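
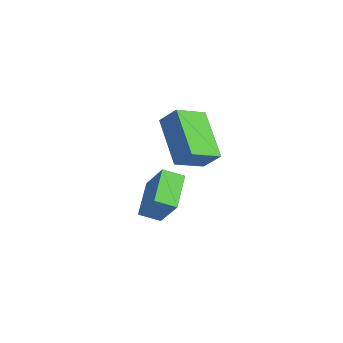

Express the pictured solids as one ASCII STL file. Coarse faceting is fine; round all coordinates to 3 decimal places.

solid 
facet normal -0.713 -0.064 0.698
outer loop
vertex -0.532 1.276 5.075
vertex -0.962 2.332 4.732
vertex -1.079 0.86 4.478
endloop
endfacet
facet normal 0.361 -0.887 0.288
outer loop
vertex 0.362 0.988 3.068
vertex -0.532 1.276 5.075
vertex -1.079 0.86 4.478
endloop
endfacet
facet normal -0.713 -0.064 0.698
outer loop
vertex -1.079 0.86 4.478
vertex -0.962 2.332 4.732
vertex -1.508 1.915 4.136
endloop
endfacet
facet normal -0.601 -0.457 -0.656
outer loop
vertex -1.508 1.915 4.136
vertex 0.362 0.988 3.068
vertex -1.079 0.86 4.478
endloop
endfacet
facet normal 0.601 0.458 0.656
outer loop
vertex -0.532 1.276 5.075
vertex 0.479 2.46 3.322
vertex -0.962 2.332 4.732
endloop
endfacet
facet normal 0.362 -0.886 0.288
outer loop
vertex 0.908 1.405 3.664
vertex -0.532 1.276 5.075
vertex 0.362 0.988 3.068
endloop
endfacet
facet normal 0.601 0.457 0.655
outer loop
vertex 0.908 1.405 3.664
vertex 0.479 2.46 3.322
vertex -0.532 1.276 5.075
endloop
endfacet
facet normal -0.362 0.886 -0.289
outer loop
vertex -0.962 2.332 4.732
vertex 0.479 2.46 3.322
vertex -1.508 1.915 4.136
endloop
endfacet
facet normal -0.601 -0.458 -0.655
outer loop
vertex -0.068 2.044 2.725
vertex 0.362 0.988 3.068
vertex -1.508 1.915 4.136
endloop
endfacet
facet normal -0.361 0.887 -0.287
outer loop
vertex -1.508 1.915 4.136
vertex 0.479 2.46 3.322
vertex -0.068 2.044 2.725
endloop
endfacet
facet normal 0.713 0.064 -0.698
outer loop
vertex -0.068 2.044 2.725
vertex 0.908 1.405 3.664
vertex 0.362 0.988 3.068
endloop
endfacet
facet normal 0.713 0.064 -0.698
outer loop
vertex 0.479 2.46 3.322
vertex 0.908 1.405 3.664
vertex -0.068 2.044 2.725
endloop
endfacet
facet normal -0.677 -0.234 -0.697
outer loop
vertex -2.981 0.873 0.974
vertex -2.895 1.608 0.644
vertex -1.853 0.331 0.06
endloop
endfacet
facet normal -0.106 -0.907 0.407
outer loop
vertex -0.925 0.652 1.016
vertex -2.981 0.873 0.974
vertex -1.853 0.331 0.06
endloop
endfacet
facet normal -0.677 -0.234 -0.697
outer loop
vertex -1.853 0.331 0.06
vertex -2.895 1.608 0.644
vertex -1.767 1.066 -0.27
endloop
endfacet
facet normal 0.728 -0.350 -0.589
outer loop
vertex -1.767 1.066 -0.27
vertex -0.925 0.652 1.016
vertex -1.853 0.331 0.06
endloop
endfacet
facet normal -0.728 0.350 0.589
outer loop
vertex -2.981 0.873 0.974
vertex -1.967 1.929 1.6
vertex -2.895 1.608 0.644
endloop
endfacet
facet normal -0.106 -0.907 0.407
outer loop
vertex -2.053 1.194 1.93
vertex -2.981 0.873 0.974
vertex -0.925 0.652 1.016
endloop
endfacet
facet normal -0.728 0.350 0.589
outer loop
vertex -2.053 1.194 1.93
vertex -1.967 1.929 1.6
vertex -2.981 0.873 0.974
endloop
endfacet
facet normal 0.106 0.907 -0.407
outer loop
vertex -2.895 1.608 0.644
vertex -1.967 1.929 1.6
vertex -1.767 1.066 -0.27
endloop
endfacet
facet normal 0.728 -0.350 -0.589
outer loop
vertex -0.839 1.387 0.686
vertex -0.925 0.652 1.016
vertex -1.767 1.066 -0.27
endloop
endfacet
facet normal 0.106 0.907 -0.407
outer loop
vertex -1.767 1.066 -0.27
vertex -1.967 1.929 1.6
vertex -0.839 1.387 0.686
endloop
endfacet
facet normal 0.677 0.234 0.697
outer loop
vertex -0.839 1.387 0.686
vertex -2.053 1.194 1.93
vertex -0.925 0.652 1.016
endloop
endfacet
facet normal 0.677 0.234 0.697
outer loop
vertex -1.967 1.929 1.6
vertex -2.053 1.194 1.93
vertex -0.839 1.387 0.686
endloop
endfacet

endsolid


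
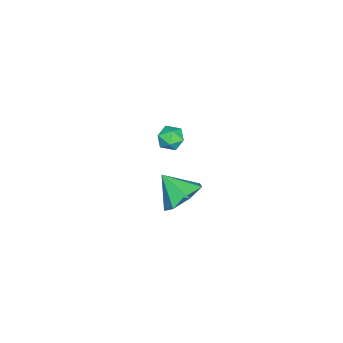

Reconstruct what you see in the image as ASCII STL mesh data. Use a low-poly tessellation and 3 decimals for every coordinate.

solid 
facet normal 0.180 0.724 -0.666
outer loop
vertex 2.951 -1.026 0.168
vertex 2.322 -0.448 0.627
vertex 3.275 -0.545 0.779
endloop
endfacet
facet normal 0.664 -0.717 0.212
outer loop
vertex 2.951 -1.026 0.168
vertex 3.275 -0.545 0.779
vertex 2.078 -1.432 1.533
endloop
endfacet
facet normal 0.180 0.724 -0.666
outer loop
vertex 3.275 -0.545 0.779
vertex 2.322 -0.448 0.627
vertex 2.881 0.009 1.275
endloop
endfacet
facet normal 0.631 -0.218 0.745
outer loop
vertex 3.275 -0.545 0.779
vertex 2.881 0.009 1.275
vertex 2.078 -1.432 1.533
endloop
endfacet
facet normal 0.179 0.724 -0.666
outer loop
vertex 2.881 0.009 1.275
vertex 2.322 -0.448 0.627
vertex 2.066 0.219 1.284
endloop
endfacet
facet normal 0.049 0.149 0.988
outer loop
vertex 2.881 0.009 1.275
vertex 2.066 0.219 1.284
vertex 2.078 -1.432 1.533
endloop
endfacet
facet normal 0.180 0.724 -0.665
outer loop
vertex 2.066 0.219 1.284
vertex 2.322 -0.448 0.627
vertex 1.444 -0.073 0.798
endloop
endfacet
facet normal -0.643 0.110 0.758
outer loop
vertex 2.066 0.219 1.284
vertex 1.444 -0.073 0.798
vertex 2.078 -1.432 1.533
endloop
endfacet
facet normal 0.180 0.724 -0.666
outer loop
vertex 1.444 -0.073 0.798
vertex 2.322 -0.448 0.627
vertex 1.483 -0.647 0.184
endloop
endfacet
facet normal -0.924 -0.307 0.229
outer loop
vertex 1.444 -0.073 0.798
vertex 1.483 -0.647 0.184
vertex 2.078 -1.432 1.533
endloop
endfacet
facet normal 0.180 0.724 -0.666
outer loop
vertex 1.483 -0.647 0.184
vertex 2.322 -0.448 0.627
vertex 2.154 -1.071 -0.096
endloop
endfacet
facet normal -0.582 -0.788 -0.202
outer loop
vertex 1.483 -0.647 0.184
vertex 2.154 -1.071 -0.096
vertex 2.078 -1.432 1.533
endloop
endfacet
facet normal 0.180 0.724 -0.666
outer loop
vertex 2.154 -1.071 -0.096
vertex 2.322 -0.448 0.627
vertex 2.951 -1.026 0.168
endloop
endfacet
facet normal 0.124 -0.970 -0.209
outer loop
vertex 2.154 -1.071 -0.096
vertex 2.951 -1.026 0.168
vertex 2.078 -1.432 1.533
endloop
endfacet
facet normal -0.439 0.070 0.896
outer loop
vertex -3.322 -2.471 -0.753
vertex -3.185 -3.119 -0.635
vertex -2.744 -2.643 -0.456
endloop
endfacet
facet normal -0.154 0.696 0.702
outer loop
vertex -3.322 -2.471 -0.753
vertex -2.744 -2.643 -0.456
vertex -2.749 -2.166 -0.93
endloop
endfacet
facet normal -0.448 0.890 0.082
outer loop
vertex -3.322 -2.471 -0.753
vertex -2.749 -2.166 -0.93
vertex -3.193 -2.346 -1.402
endloop
endfacet
facet normal -0.916 0.387 -0.108
outer loop
vertex -3.322 -2.471 -0.753
vertex -3.193 -2.346 -1.402
vertex -3.463 -2.935 -1.22
endloop
endfacet
facet normal -0.911 -0.121 0.395
outer loop
vertex -3.322 -2.471 -0.753
vertex -3.463 -2.935 -1.22
vertex -3.185 -3.119 -0.635
endloop
endfacet
facet normal 0.543 0.595 0.593
outer loop
vertex -2.749 -2.166 -0.93
vertex -2.744 -2.643 -0.456
vertex -2.257 -2.625 -0.92
endloop
endfacet
facet normal 0.082 -0.416 0.906
outer loop
vertex -2.744 -2.643 -0.456
vertex -3.185 -3.119 -0.635
vertex -2.527 -3.214 -0.738
endloop
endfacet
facet normal -0.680 -0.727 0.095
outer loop
vertex -3.185 -3.119 -0.635
vertex -3.463 -2.935 -1.22
vertex -2.971 -3.394 -1.21
endloop
endfacet
facet normal -0.689 0.093 -0.719
outer loop
vertex -3.463 -2.935 -1.22
vertex -3.193 -2.346 -1.402
vertex -2.976 -2.917 -1.684
endloop
endfacet
facet normal 0.067 0.910 -0.410
outer loop
vertex -3.193 -2.346 -1.402
vertex -2.749 -2.166 -0.93
vertex -2.535 -2.441 -1.505
endloop
endfacet
facet normal 0.916 -0.387 0.108
outer loop
vertex -2.398 -3.089 -1.387
vertex -2.257 -2.625 -0.92
vertex -2.527 -3.214 -0.738
endloop
endfacet
facet normal 0.448 -0.890 -0.082
outer loop
vertex -2.398 -3.089 -1.387
vertex -2.527 -3.214 -0.738
vertex -2.971 -3.394 -1.21
endloop
endfacet
facet normal 0.154 -0.696 -0.702
outer loop
vertex -2.398 -3.089 -1.387
vertex -2.971 -3.394 -1.21
vertex -2.976 -2.917 -1.684
endloop
endfacet
facet normal 0.439 -0.070 -0.896
outer loop
vertex -2.398 -3.089 -1.387
vertex -2.976 -2.917 -1.684
vertex -2.535 -2.441 -1.505
endloop
endfacet
facet normal 0.911 0.121 -0.395
outer loop
vertex -2.398 -3.089 -1.387
vertex -2.535 -2.441 -1.505
vertex -2.257 -2.625 -0.92
endloop
endfacet
facet normal 0.689 -0.093 0.719
outer loop
vertex -2.527 -3.214 -0.738
vertex -2.257 -2.625 -0.92
vertex -2.744 -2.643 -0.456
endloop
endfacet
facet normal -0.067 -0.910 0.410
outer loop
vertex -2.971 -3.394 -1.21
vertex -2.527 -3.214 -0.738
vertex -3.185 -3.119 -0.635
endloop
endfacet
facet normal -0.543 -0.595 -0.593
outer loop
vertex -2.976 -2.917 -1.684
vertex -2.971 -3.394 -1.21
vertex -3.463 -2.935 -1.22
endloop
endfacet
facet normal -0.082 0.416 -0.906
outer loop
vertex -2.535 -2.441 -1.505
vertex -2.976 -2.917 -1.684
vertex -3.193 -2.346 -1.402
endloop
endfacet
facet normal 0.680 0.727 -0.095
outer loop
vertex -2.257 -2.625 -0.92
vertex -2.535 -2.441 -1.505
vertex -2.749 -2.166 -0.93
endloop
endfacet

endsolid


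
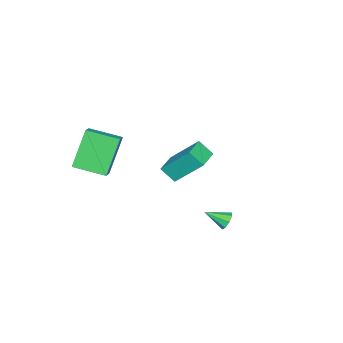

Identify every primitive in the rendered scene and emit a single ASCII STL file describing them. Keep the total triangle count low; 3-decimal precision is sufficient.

solid 
facet normal -0.814 -0.317 -0.486
outer loop
vertex 2.065 -4.402 0.502
vertex 1.642 -2.801 0.168
vertex 3.217 -4.488 -1.371
endloop
endfacet
facet normal 0.251 -0.947 0.198
outer loop
vertex 3.958 -4.199 -0.928
vertex 2.065 -4.402 0.502
vertex 3.217 -4.488 -1.371
endloop
endfacet
facet normal -0.814 -0.316 -0.487
outer loop
vertex 3.217 -4.488 -1.371
vertex 1.642 -2.801 0.168
vertex 2.794 -2.886 -1.704
endloop
endfacet
facet normal 0.524 -0.039 -0.851
outer loop
vertex 2.794 -2.886 -1.704
vertex 3.958 -4.199 -0.928
vertex 3.217 -4.488 -1.371
endloop
endfacet
facet normal -0.524 0.039 0.851
outer loop
vertex 2.065 -4.402 0.502
vertex 2.383 -2.512 0.611
vertex 1.642 -2.801 0.168
endloop
endfacet
facet normal 0.251 -0.948 0.197
outer loop
vertex 2.806 -4.114 0.944
vertex 2.065 -4.402 0.502
vertex 3.958 -4.199 -0.928
endloop
endfacet
facet normal -0.523 0.039 0.851
outer loop
vertex 2.806 -4.114 0.944
vertex 2.383 -2.512 0.611
vertex 2.065 -4.402 0.502
endloop
endfacet
facet normal -0.251 0.947 -0.198
outer loop
vertex 1.642 -2.801 0.168
vertex 2.383 -2.512 0.611
vertex 2.794 -2.886 -1.704
endloop
endfacet
facet normal 0.523 -0.039 -0.851
outer loop
vertex 3.535 -2.598 -1.262
vertex 3.958 -4.199 -0.928
vertex 2.794 -2.886 -1.704
endloop
endfacet
facet normal -0.250 0.948 -0.198
outer loop
vertex 2.794 -2.886 -1.704
vertex 2.383 -2.512 0.611
vertex 3.535 -2.598 -1.262
endloop
endfacet
facet normal 0.814 0.317 0.487
outer loop
vertex 3.535 -2.598 -1.262
vertex 2.806 -4.114 0.944
vertex 3.958 -4.199 -0.928
endloop
endfacet
facet normal 0.814 0.316 0.486
outer loop
vertex 2.383 -2.512 0.611
vertex 2.806 -4.114 0.944
vertex 3.535 -2.598 -1.262
endloop
endfacet
facet normal -0.991 -0.123 -0.051
outer loop
vertex -2.705 -1.071 -2.319
vertex -2.764 -0.308 -3.023
vertex -2.444 -2.515 -3.904
endloop
endfacet
facet normal 0.057 -0.733 0.677
outer loop
vertex -1.136 -2.352 -3.837
vertex -2.705 -1.071 -2.319
vertex -2.444 -2.515 -3.904
endloop
endfacet
facet normal -0.991 -0.123 -0.051
outer loop
vertex -2.444 -2.515 -3.904
vertex -2.764 -0.308 -3.023
vertex -2.503 -1.752 -4.609
endloop
endfacet
facet normal 0.121 -0.669 -0.734
outer loop
vertex -2.503 -1.752 -4.609
vertex -1.136 -2.352 -3.837
vertex -2.444 -2.515 -3.904
endloop
endfacet
facet normal -0.121 0.668 0.734
outer loop
vertex -2.705 -1.071 -2.319
vertex -1.456 -0.145 -2.956
vertex -2.764 -0.308 -3.023
endloop
endfacet
facet normal 0.056 -0.734 0.677
outer loop
vertex -1.397 -0.908 -2.251
vertex -2.705 -1.071 -2.319
vertex -1.136 -2.352 -3.837
endloop
endfacet
facet normal -0.121 0.669 0.734
outer loop
vertex -1.397 -0.908 -2.251
vertex -1.456 -0.145 -2.956
vertex -2.705 -1.071 -2.319
endloop
endfacet
facet normal -0.057 0.734 -0.677
outer loop
vertex -2.764 -0.308 -3.023
vertex -1.456 -0.145 -2.956
vertex -2.503 -1.752 -4.609
endloop
endfacet
facet normal 0.121 -0.668 -0.734
outer loop
vertex -1.195 -1.589 -4.541
vertex -1.136 -2.352 -3.837
vertex -2.503 -1.752 -4.609
endloop
endfacet
facet normal -0.056 0.733 -0.677
outer loop
vertex -2.503 -1.752 -4.609
vertex -1.456 -0.145 -2.956
vertex -1.195 -1.589 -4.541
endloop
endfacet
facet normal 0.991 0.123 0.051
outer loop
vertex -1.195 -1.589 -4.541
vertex -1.397 -0.908 -2.251
vertex -1.136 -2.352 -3.837
endloop
endfacet
facet normal 0.991 0.123 0.051
outer loop
vertex -1.456 -0.145 -2.956
vertex -1.397 -0.908 -2.251
vertex -1.195 -1.589 -4.541
endloop
endfacet
facet normal -0.340 0.824 -0.454
outer loop
vertex 2.749 3.445 -2.777
vertex 2.421 3.162 -3.045
vertex 2.405 3.403 -2.596
endloop
endfacet
facet normal 0.435 0.208 0.876
outer loop
vertex 2.749 3.445 -2.777
vertex 2.405 3.403 -2.596
vertex 2.819 2.198 -2.515
endloop
endfacet
facet normal -0.341 0.823 -0.454
outer loop
vertex 2.405 3.403 -2.596
vertex 2.421 3.162 -3.045
vertex 2.071 3.219 -2.679
endloop
endfacet
facet normal -0.233 -0.015 0.972
outer loop
vertex 2.405 3.403 -2.596
vertex 2.071 3.219 -2.679
vertex 2.819 2.198 -2.515
endloop
endfacet
facet normal -0.340 0.824 -0.453
outer loop
vertex 2.071 3.219 -2.679
vertex 2.421 3.162 -3.045
vertex 1.941 3.002 -2.976
endloop
endfacet
facet normal -0.688 -0.408 0.600
outer loop
vertex 2.071 3.219 -2.679
vertex 1.941 3.002 -2.976
vertex 2.819 2.198 -2.515
endloop
endfacet
facet normal -0.340 0.823 -0.455
outer loop
vertex 1.941 3.002 -2.976
vertex 2.421 3.162 -3.045
vertex 2.093 2.878 -3.314
endloop
endfacet
facet normal -0.667 -0.744 -0.027
outer loop
vertex 1.941 3.002 -2.976
vertex 2.093 2.878 -3.314
vertex 2.819 2.198 -2.515
endloop
endfacet
facet normal -0.340 0.823 -0.454
outer loop
vertex 2.093 2.878 -3.314
vertex 2.421 3.162 -3.045
vertex 2.436 2.92 -3.495
endloop
endfacet
facet normal -0.182 -0.824 -0.536
outer loop
vertex 2.093 2.878 -3.314
vertex 2.436 2.92 -3.495
vertex 2.819 2.198 -2.515
endloop
endfacet
facet normal -0.341 0.823 -0.454
outer loop
vertex 2.436 2.92 -3.495
vertex 2.421 3.162 -3.045
vertex 2.77 3.104 -3.412
endloop
endfacet
facet normal 0.488 -0.601 -0.633
outer loop
vertex 2.436 2.92 -3.495
vertex 2.77 3.104 -3.412
vertex 2.819 2.198 -2.515
endloop
endfacet
facet normal -0.341 0.823 -0.455
outer loop
vertex 2.77 3.104 -3.412
vertex 2.421 3.162 -3.045
vertex 2.9 3.322 -3.115
endloop
endfacet
facet normal 0.943 -0.207 -0.261
outer loop
vertex 2.77 3.104 -3.412
vertex 2.9 3.322 -3.115
vertex 2.819 2.198 -2.515
endloop
endfacet
facet normal -0.341 0.824 -0.452
outer loop
vertex 2.9 3.322 -3.115
vertex 2.421 3.162 -3.045
vertex 2.749 3.445 -2.777
endloop
endfacet
facet normal 0.922 0.128 0.365
outer loop
vertex 2.9 3.322 -3.115
vertex 2.749 3.445 -2.777
vertex 2.819 2.198 -2.515
endloop
endfacet

endsolid


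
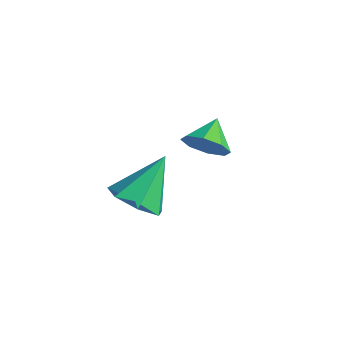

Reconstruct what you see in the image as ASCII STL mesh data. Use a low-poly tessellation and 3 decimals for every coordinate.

solid 
facet normal 0.380 -0.812 -0.444
outer loop
vertex 1.561 0.075 1.848
vertex 0.962 0.03 1.417
vertex 1.62 0.366 1.366
endloop
endfacet
facet normal 0.547 0.685 0.481
outer loop
vertex 1.561 0.075 1.848
vertex 1.62 0.366 1.366
vertex 0.578 0.85 1.863
endloop
endfacet
facet normal 0.381 -0.812 -0.442
outer loop
vertex 1.62 0.366 1.366
vertex 0.962 0.03 1.417
vertex 1.293 0.459 0.913
endloop
endfacet
facet normal 0.384 0.919 -0.089
outer loop
vertex 1.62 0.366 1.366
vertex 1.293 0.459 0.913
vertex 0.578 0.85 1.863
endloop
endfacet
facet normal 0.380 -0.812 -0.442
outer loop
vertex 1.293 0.459 0.913
vertex 0.962 0.03 1.417
vertex 0.772 0.301 0.755
endloop
endfacet
facet normal -0.128 0.880 -0.458
outer loop
vertex 1.293 0.459 0.913
vertex 0.772 0.301 0.755
vertex 0.578 0.85 1.863
endloop
endfacet
facet normal 0.381 -0.812 -0.442
outer loop
vertex 0.772 0.301 0.755
vertex 0.962 0.03 1.417
vertex 0.363 -0.016 0.985
endloop
endfacet
facet normal -0.692 0.592 -0.414
outer loop
vertex 0.772 0.301 0.755
vertex 0.363 -0.016 0.985
vertex 0.578 0.85 1.863
endloop
endfacet
facet normal 0.381 -0.812 -0.442
outer loop
vertex 0.363 -0.016 0.985
vertex 0.962 0.03 1.417
vertex 0.305 -0.306 1.468
endloop
endfacet
facet normal -0.974 0.224 0.018
outer loop
vertex 0.363 -0.016 0.985
vertex 0.305 -0.306 1.468
vertex 0.578 0.85 1.863
endloop
endfacet
facet normal 0.381 -0.812 -0.442
outer loop
vertex 0.305 -0.306 1.468
vertex 0.962 0.03 1.417
vertex 0.632 -0.399 1.921
endloop
endfacet
facet normal -0.812 -0.008 0.584
outer loop
vertex 0.305 -0.306 1.468
vertex 0.632 -0.399 1.921
vertex 0.578 0.85 1.863
endloop
endfacet
facet normal 0.380 -0.812 -0.442
outer loop
vertex 0.632 -0.399 1.921
vertex 0.962 0.03 1.417
vertex 1.152 -0.241 2.078
endloop
endfacet
facet normal -0.298 0.031 0.954
outer loop
vertex 0.632 -0.399 1.921
vertex 1.152 -0.241 2.078
vertex 0.578 0.85 1.863
endloop
endfacet
facet normal 0.379 -0.813 -0.442
outer loop
vertex 1.152 -0.241 2.078
vertex 0.962 0.03 1.417
vertex 1.561 0.075 1.848
endloop
endfacet
facet normal 0.265 0.319 0.910
outer loop
vertex 1.152 -0.241 2.078
vertex 1.561 0.075 1.848
vertex 0.578 0.85 1.863
endloop
endfacet
facet normal 0.015 -0.677 -0.736
outer loop
vertex 1.948 -2.525 0.952
vertex 1.493 -3.058 1.433
vertex 1.215 -2.47 0.886
endloop
endfacet
facet normal 0.098 0.949 -0.299
outer loop
vertex 1.948 -2.525 0.952
vertex 1.215 -2.47 0.886
vertex 1.467 -1.942 2.647
endloop
endfacet
facet normal 0.016 -0.677 -0.736
outer loop
vertex 1.215 -2.47 0.886
vertex 1.493 -3.058 1.433
vertex 0.692 -2.857 1.231
endloop
endfacet
facet normal -0.645 0.753 -0.133
outer loop
vertex 1.215 -2.47 0.886
vertex 0.692 -2.857 1.231
vertex 1.467 -1.942 2.647
endloop
endfacet
facet normal 0.016 -0.677 -0.736
outer loop
vertex 0.692 -2.857 1.231
vertex 1.493 -3.058 1.433
vertex 0.771 -3.396 1.729
endloop
endfacet
facet normal -0.908 0.204 0.365
outer loop
vertex 0.692 -2.857 1.231
vertex 0.771 -3.396 1.729
vertex 1.467 -1.942 2.647
endloop
endfacet
facet normal 0.015 -0.676 -0.737
outer loop
vertex 0.771 -3.396 1.729
vertex 1.493 -3.058 1.433
vertex 1.394 -3.681 2.003
endloop
endfacet
facet normal -0.492 -0.284 0.823
outer loop
vertex 0.771 -3.396 1.729
vertex 1.394 -3.681 2.003
vertex 1.467 -1.942 2.647
endloop
endfacet
facet normal 0.016 -0.676 -0.736
outer loop
vertex 1.394 -3.681 2.003
vertex 1.493 -3.058 1.433
vertex 2.091 -3.496 1.848
endloop
endfacet
facet normal 0.290 -0.343 0.894
outer loop
vertex 1.394 -3.681 2.003
vertex 2.091 -3.496 1.848
vertex 1.467 -1.942 2.647
endloop
endfacet
facet normal 0.015 -0.677 -0.736
outer loop
vertex 2.091 -3.496 1.848
vertex 1.493 -3.058 1.433
vertex 2.338 -2.982 1.38
endloop
endfacet
facet normal 0.848 0.071 0.525
outer loop
vertex 2.091 -3.496 1.848
vertex 2.338 -2.982 1.38
vertex 1.467 -1.942 2.647
endloop
endfacet
facet normal 0.015 -0.677 -0.736
outer loop
vertex 2.338 -2.982 1.38
vertex 1.493 -3.058 1.433
vertex 1.948 -2.525 0.952
endloop
endfacet
facet normal 0.763 0.646 -0.006
outer loop
vertex 2.338 -2.982 1.38
vertex 1.948 -2.525 0.952
vertex 1.467 -1.942 2.647
endloop
endfacet

endsolid


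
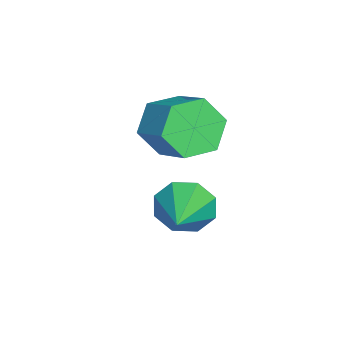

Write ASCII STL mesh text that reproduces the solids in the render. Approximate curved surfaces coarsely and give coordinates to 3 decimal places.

solid 
facet normal -0.944 -0.013 -0.330
outer loop
vertex -1.105 0.314 0.469
vertex -1.357 -0.052 1.205
vertex -1.271 0.757 0.926
endloop
endfacet
facet normal 0.587 0.677 -0.444
outer loop
vertex -1.105 0.314 0.469
vertex -1.271 0.757 0.926
vertex 0.277 -0.028 1.775
endloop
endfacet
facet normal -0.944 -0.013 -0.329
outer loop
vertex -1.271 0.757 0.926
vertex -1.357 -0.052 1.205
vertex -1.487 0.727 1.547
endloop
endfacet
facet normal 0.369 0.913 0.172
outer loop
vertex -1.271 0.757 0.926
vertex -1.487 0.727 1.547
vertex 0.277 -0.028 1.775
endloop
endfacet
facet normal -0.944 -0.013 -0.329
outer loop
vertex -1.487 0.727 1.547
vertex -1.357 -0.052 1.205
vertex -1.627 0.24 1.968
endloop
endfacet
facet normal 0.165 0.617 0.769
outer loop
vertex -1.487 0.727 1.547
vertex -1.627 0.24 1.968
vertex 0.277 -0.028 1.775
endloop
endfacet
facet normal -0.944 -0.014 -0.329
outer loop
vertex -1.627 0.24 1.968
vertex -1.357 -0.052 1.205
vertex -1.608 -0.417 1.942
endloop
endfacet
facet normal 0.096 -0.037 0.995
outer loop
vertex -1.627 0.24 1.968
vertex -1.608 -0.417 1.942
vertex 0.277 -0.028 1.775
endloop
endfacet
facet normal -0.944 -0.015 -0.329
outer loop
vertex -1.608 -0.417 1.942
vertex -1.357 -0.052 1.205
vertex -1.442 -0.861 1.485
endloop
endfacet
facet normal 0.201 -0.665 0.719
outer loop
vertex -1.608 -0.417 1.942
vertex -1.442 -0.861 1.485
vertex 0.277 -0.028 1.775
endloop
endfacet
facet normal -0.945 -0.014 -0.328
outer loop
vertex -1.442 -0.861 1.485
vertex -1.357 -0.052 1.205
vertex -1.227 -0.83 0.864
endloop
endfacet
facet normal 0.420 -0.902 0.100
outer loop
vertex -1.442 -0.861 1.485
vertex -1.227 -0.83 0.864
vertex 0.277 -0.028 1.775
endloop
endfacet
facet normal -0.944 -0.013 -0.329
outer loop
vertex -1.227 -0.83 0.864
vertex -1.357 -0.052 1.205
vertex -1.087 -0.344 0.443
endloop
endfacet
facet normal 0.623 -0.607 -0.494
outer loop
vertex -1.227 -0.83 0.864
vertex -1.087 -0.344 0.443
vertex 0.277 -0.028 1.775
endloop
endfacet
facet normal -0.944 -0.013 -0.330
outer loop
vertex -1.087 -0.344 0.443
vertex -1.357 -0.052 1.205
vertex -1.105 0.314 0.469
endloop
endfacet
facet normal 0.692 0.047 -0.720
outer loop
vertex -1.087 -0.344 0.443
vertex -1.105 0.314 0.469
vertex 0.277 -0.028 1.775
endloop
endfacet
facet normal -0.688 -0.572 -0.446
outer loop
vertex -2.77 -0.915 2.137
vertex -3.392 -0.742 2.875
vertex -3.379 -0.149 2.095
endloop
endfacet
facet normal 0.373 0.248 -0.894
outer loop
vertex -2.77 -0.915 2.137
vertex -3.379 -0.149 2.095
vertex -1.827 -0.132 2.748
endloop
endfacet
facet normal 0.374 0.246 -0.894
outer loop
vertex -1.827 -0.132 2.748
vertex -3.379 -0.149 2.095
vertex -2.436 0.635 2.705
endloop
endfacet
facet normal 0.689 0.572 0.445
outer loop
vertex -1.827 -0.132 2.748
vertex -2.436 0.635 2.705
vertex -2.448 0.042 3.485
endloop
endfacet
facet normal -0.689 -0.572 -0.446
outer loop
vertex -3.379 -0.149 2.095
vertex -3.392 -0.742 2.875
vertex -4.001 0.025 2.832
endloop
endfacet
facet normal -0.351 0.800 -0.486
outer loop
vertex -3.379 -0.149 2.095
vertex -4.001 0.025 2.832
vertex -2.436 0.635 2.705
endloop
endfacet
facet normal -0.352 0.801 -0.484
outer loop
vertex -2.436 0.635 2.705
vertex -4.001 0.025 2.832
vertex -3.058 0.808 3.443
endloop
endfacet
facet normal 0.688 0.572 0.446
outer loop
vertex -2.436 0.635 2.705
vertex -3.058 0.808 3.443
vertex -2.448 0.042 3.485
endloop
endfacet
facet normal -0.689 -0.572 -0.445
outer loop
vertex -4.001 0.025 2.832
vertex -3.392 -0.742 2.875
vertex -4.013 -0.568 3.612
endloop
endfacet
facet normal -0.725 0.554 0.410
outer loop
vertex -4.001 0.025 2.832
vertex -4.013 -0.568 3.612
vertex -3.058 0.808 3.443
endloop
endfacet
facet normal -0.725 0.554 0.410
outer loop
vertex -3.058 0.808 3.443
vertex -4.013 -0.568 3.612
vertex -3.07 0.215 4.223
endloop
endfacet
facet normal 0.688 0.572 0.446
outer loop
vertex -3.058 0.808 3.443
vertex -3.07 0.215 4.223
vertex -2.448 0.042 3.485
endloop
endfacet
facet normal -0.689 -0.572 -0.445
outer loop
vertex -4.013 -0.568 3.612
vertex -3.392 -0.742 2.875
vertex -3.404 -1.335 3.655
endloop
endfacet
facet normal -0.374 -0.247 0.894
outer loop
vertex -4.013 -0.568 3.612
vertex -3.404 -1.335 3.655
vertex -3.07 0.215 4.223
endloop
endfacet
facet normal -0.373 -0.247 0.894
outer loop
vertex -3.07 0.215 4.223
vertex -3.404 -1.335 3.655
vertex -2.461 -0.551 4.265
endloop
endfacet
facet normal 0.688 0.572 0.446
outer loop
vertex -3.07 0.215 4.223
vertex -2.461 -0.551 4.265
vertex -2.448 0.042 3.485
endloop
endfacet
facet normal -0.688 -0.572 -0.446
outer loop
vertex -3.404 -1.335 3.655
vertex -3.392 -0.742 2.875
vertex -2.782 -1.508 2.917
endloop
endfacet
facet normal 0.352 -0.801 0.485
outer loop
vertex -3.404 -1.335 3.655
vertex -2.782 -1.508 2.917
vertex -2.461 -0.551 4.265
endloop
endfacet
facet normal 0.351 -0.801 0.485
outer loop
vertex -2.461 -0.551 4.265
vertex -2.782 -1.508 2.917
vertex -1.839 -0.725 3.528
endloop
endfacet
facet normal 0.689 0.572 0.446
outer loop
vertex -2.461 -0.551 4.265
vertex -1.839 -0.725 3.528
vertex -2.448 0.042 3.485
endloop
endfacet
facet normal -0.688 -0.572 -0.446
outer loop
vertex -2.782 -1.508 2.917
vertex -3.392 -0.742 2.875
vertex -2.77 -0.915 2.137
endloop
endfacet
facet normal 0.725 -0.554 -0.410
outer loop
vertex -2.782 -1.508 2.917
vertex -2.77 -0.915 2.137
vertex -1.839 -0.725 3.528
endloop
endfacet
facet normal 0.725 -0.554 -0.410
outer loop
vertex -1.839 -0.725 3.528
vertex -2.77 -0.915 2.137
vertex -1.827 -0.132 2.748
endloop
endfacet
facet normal 0.689 0.572 0.445
outer loop
vertex -1.839 -0.725 3.528
vertex -1.827 -0.132 2.748
vertex -2.448 0.042 3.485
endloop
endfacet

endsolid


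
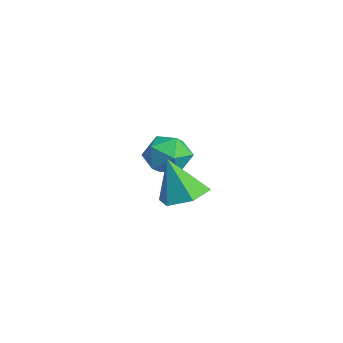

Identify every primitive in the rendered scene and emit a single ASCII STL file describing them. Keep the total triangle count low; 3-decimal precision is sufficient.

solid 
facet normal -0.424 0.374 0.825
outer loop
vertex -2.853 3.515 0.428
vertex -3.064 2.472 0.793
vertex -2.095 2.977 1.062
endloop
endfacet
facet normal 0.087 0.809 0.582
outer loop
vertex -2.853 3.515 0.428
vertex -2.095 2.977 1.062
vertex -1.759 3.58 0.174
endloop
endfacet
facet normal -0.079 0.993 -0.087
outer loop
vertex -2.853 3.515 0.428
vertex -1.759 3.58 0.174
vertex -2.52 3.448 -0.645
endloop
endfacet
facet normal -0.694 0.673 -0.257
outer loop
vertex -2.853 3.515 0.428
vertex -2.52 3.448 -0.645
vertex -3.326 2.763 -0.262
endloop
endfacet
facet normal -0.907 0.290 0.305
outer loop
vertex -2.853 3.515 0.428
vertex -3.326 2.763 -0.262
vertex -3.064 2.472 0.793
endloop
endfacet
facet normal 0.699 0.441 0.564
outer loop
vertex -1.759 3.58 0.174
vertex -2.095 2.977 1.062
vertex -1.294 2.577 0.382
endloop
endfacet
facet normal -0.129 -0.261 0.957
outer loop
vertex -2.095 2.977 1.062
vertex -3.064 2.472 0.793
vertex -2.1 1.892 0.765
endloop
endfacet
facet normal -0.910 -0.398 0.116
outer loop
vertex -3.064 2.472 0.793
vertex -3.326 2.763 -0.262
vertex -2.861 1.76 -0.054
endloop
endfacet
facet normal -0.565 0.220 -0.795
outer loop
vertex -3.326 2.763 -0.262
vertex -2.52 3.448 -0.645
vertex -2.525 2.363 -0.942
endloop
endfacet
facet normal 0.430 0.739 -0.518
outer loop
vertex -2.52 3.448 -0.645
vertex -1.759 3.58 0.174
vertex -1.556 2.868 -0.673
endloop
endfacet
facet normal 0.694 -0.673 0.257
outer loop
vertex -1.767 1.825 -0.308
vertex -1.294 2.577 0.382
vertex -2.1 1.892 0.765
endloop
endfacet
facet normal 0.079 -0.993 0.087
outer loop
vertex -1.767 1.825 -0.308
vertex -2.1 1.892 0.765
vertex -2.861 1.76 -0.054
endloop
endfacet
facet normal -0.087 -0.809 -0.582
outer loop
vertex -1.767 1.825 -0.308
vertex -2.861 1.76 -0.054
vertex -2.525 2.363 -0.942
endloop
endfacet
facet normal 0.424 -0.374 -0.825
outer loop
vertex -1.767 1.825 -0.308
vertex -2.525 2.363 -0.942
vertex -1.556 2.868 -0.673
endloop
endfacet
facet normal 0.907 -0.290 -0.305
outer loop
vertex -1.767 1.825 -0.308
vertex -1.556 2.868 -0.673
vertex -1.294 2.577 0.382
endloop
endfacet
facet normal 0.565 -0.220 0.795
outer loop
vertex -2.1 1.892 0.765
vertex -1.294 2.577 0.382
vertex -2.095 2.977 1.062
endloop
endfacet
facet normal -0.430 -0.739 0.518
outer loop
vertex -2.861 1.76 -0.054
vertex -2.1 1.892 0.765
vertex -3.064 2.472 0.793
endloop
endfacet
facet normal -0.699 -0.441 -0.564
outer loop
vertex -2.525 2.363 -0.942
vertex -2.861 1.76 -0.054
vertex -3.326 2.763 -0.262
endloop
endfacet
facet normal 0.129 0.261 -0.957
outer loop
vertex -1.556 2.868 -0.673
vertex -2.525 2.363 -0.942
vertex -2.52 3.448 -0.645
endloop
endfacet
facet normal 0.910 0.398 -0.116
outer loop
vertex -1.294 2.577 0.382
vertex -1.556 2.868 -0.673
vertex -1.759 3.58 0.174
endloop
endfacet
facet normal 0.227 0.284 -0.932
outer loop
vertex 3.163 1.708 0.515
vertex 2.131 1.767 0.282
vertex 2.637 2.616 0.664
endloop
endfacet
facet normal 0.662 0.268 0.700
outer loop
vertex 3.163 1.708 0.515
vertex 2.637 2.616 0.664
vertex 1.689 1.213 2.098
endloop
endfacet
facet normal 0.227 0.284 -0.932
outer loop
vertex 2.637 2.616 0.664
vertex 2.131 1.767 0.282
vertex 1.605 2.675 0.43
endloop
endfacet
facet normal -0.107 0.745 0.658
outer loop
vertex 2.637 2.616 0.664
vertex 1.605 2.675 0.43
vertex 1.689 1.213 2.098
endloop
endfacet
facet normal 0.227 0.284 -0.932
outer loop
vertex 1.605 2.675 0.43
vertex 2.131 1.767 0.282
vertex 1.099 1.826 0.048
endloop
endfacet
facet normal -0.865 0.355 0.355
outer loop
vertex 1.605 2.675 0.43
vertex 1.099 1.826 0.048
vertex 1.689 1.213 2.098
endloop
endfacet
facet normal 0.227 0.284 -0.932
outer loop
vertex 1.099 1.826 0.048
vertex 2.131 1.767 0.282
vertex 1.625 0.918 -0.1
endloop
endfacet
facet normal -0.855 -0.510 0.093
outer loop
vertex 1.099 1.826 0.048
vertex 1.625 0.918 -0.1
vertex 1.689 1.213 2.098
endloop
endfacet
facet normal 0.227 0.284 -0.932
outer loop
vertex 1.625 0.918 -0.1
vertex 2.131 1.767 0.282
vertex 2.657 0.859 0.133
endloop
endfacet
facet normal -0.087 -0.987 0.135
outer loop
vertex 1.625 0.918 -0.1
vertex 2.657 0.859 0.133
vertex 1.689 1.213 2.098
endloop
endfacet
facet normal 0.227 0.284 -0.932
outer loop
vertex 2.657 0.859 0.133
vertex 2.131 1.767 0.282
vertex 3.163 1.708 0.515
endloop
endfacet
facet normal 0.671 -0.597 0.438
outer loop
vertex 2.657 0.859 0.133
vertex 3.163 1.708 0.515
vertex 1.689 1.213 2.098
endloop
endfacet

endsolid


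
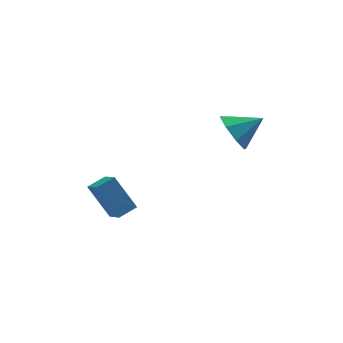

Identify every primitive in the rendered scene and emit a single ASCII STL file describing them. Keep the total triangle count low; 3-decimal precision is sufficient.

solid 
facet normal -0.895 -0.341 -0.288
outer loop
vertex -3.351 -0.847 -3.009
vertex -3.532 0.104 -3.572
vertex -2.589 -1.585 -4.5
endloop
endfacet
facet normal 0.161 -0.849 0.503
outer loop
vertex -1.748 -1.264 -4.228
vertex -3.351 -0.847 -3.009
vertex -2.589 -1.585 -4.5
endloop
endfacet
facet normal -0.895 -0.341 -0.288
outer loop
vertex -2.589 -1.585 -4.5
vertex -3.532 0.104 -3.572
vertex -2.77 -0.634 -5.063
endloop
endfacet
facet normal 0.417 -0.403 -0.815
outer loop
vertex -2.77 -0.634 -5.063
vertex -1.748 -1.264 -4.228
vertex -2.589 -1.585 -4.5
endloop
endfacet
facet normal -0.417 0.403 0.815
outer loop
vertex -3.351 -0.847 -3.009
vertex -2.691 0.425 -3.3
vertex -3.532 0.104 -3.572
endloop
endfacet
facet normal 0.161 -0.849 0.503
outer loop
vertex -2.51 -0.526 -2.737
vertex -3.351 -0.847 -3.009
vertex -1.748 -1.264 -4.228
endloop
endfacet
facet normal -0.417 0.403 0.815
outer loop
vertex -2.51 -0.526 -2.737
vertex -2.691 0.425 -3.3
vertex -3.351 -0.847 -3.009
endloop
endfacet
facet normal -0.161 0.849 -0.503
outer loop
vertex -3.532 0.104 -3.572
vertex -2.691 0.425 -3.3
vertex -2.77 -0.634 -5.063
endloop
endfacet
facet normal 0.417 -0.403 -0.815
outer loop
vertex -1.929 -0.313 -4.791
vertex -1.748 -1.264 -4.228
vertex -2.77 -0.634 -5.063
endloop
endfacet
facet normal -0.161 0.849 -0.503
outer loop
vertex -2.77 -0.634 -5.063
vertex -2.691 0.425 -3.3
vertex -1.929 -0.313 -4.791
endloop
endfacet
facet normal 0.895 0.341 0.288
outer loop
vertex -1.929 -0.313 -4.791
vertex -2.51 -0.526 -2.737
vertex -1.748 -1.264 -4.228
endloop
endfacet
facet normal 0.895 0.341 0.288
outer loop
vertex -2.691 0.425 -3.3
vertex -2.51 -0.526 -2.737
vertex -1.929 -0.313 -4.791
endloop
endfacet
facet normal -0.862 0.069 -0.503
outer loop
vertex 2.607 -2.262 -0.723
vertex 2.119 -2.011 0.148
vertex 2.596 -1.484 -0.597
endloop
endfacet
facet normal 0.898 0.083 -0.432
outer loop
vertex 2.607 -2.262 -0.723
vertex 2.596 -1.484 -0.597
vertex 3.361 -2.109 0.872
endloop
endfacet
facet normal -0.861 0.068 -0.503
outer loop
vertex 2.596 -1.484 -0.597
vertex 2.119 -2.011 0.148
vertex 2.305 -1.014 -0.035
endloop
endfacet
facet normal 0.765 0.630 -0.131
outer loop
vertex 2.596 -1.484 -0.597
vertex 2.305 -1.014 -0.035
vertex 3.361 -2.109 0.872
endloop
endfacet
facet normal -0.862 0.069 -0.502
outer loop
vertex 2.305 -1.014 -0.035
vertex 2.119 -2.011 0.148
vertex 1.906 -1.129 0.635
endloop
endfacet
facet normal 0.463 0.786 0.410
outer loop
vertex 2.305 -1.014 -0.035
vertex 1.906 -1.129 0.635
vertex 3.361 -2.109 0.872
endloop
endfacet
facet normal -0.862 0.069 -0.502
outer loop
vertex 1.906 -1.129 0.635
vertex 2.119 -2.011 0.148
vertex 1.631 -1.76 1.02
endloop
endfacet
facet normal 0.167 0.459 0.872
outer loop
vertex 1.906 -1.129 0.635
vertex 1.631 -1.76 1.02
vertex 3.361 -2.109 0.872
endloop
endfacet
facet normal -0.862 0.068 -0.502
outer loop
vertex 1.631 -1.76 1.02
vertex 2.119 -2.011 0.148
vertex 1.643 -2.538 0.894
endloop
endfacet
facet normal 0.052 -0.159 0.986
outer loop
vertex 1.631 -1.76 1.02
vertex 1.643 -2.538 0.894
vertex 3.361 -2.109 0.872
endloop
endfacet
facet normal -0.862 0.068 -0.502
outer loop
vertex 1.643 -2.538 0.894
vertex 2.119 -2.011 0.148
vertex 1.934 -3.007 0.331
endloop
endfacet
facet normal 0.185 -0.706 0.684
outer loop
vertex 1.643 -2.538 0.894
vertex 1.934 -3.007 0.331
vertex 3.361 -2.109 0.872
endloop
endfacet
facet normal -0.862 0.068 -0.502
outer loop
vertex 1.934 -3.007 0.331
vertex 2.119 -2.011 0.148
vertex 2.333 -2.893 -0.339
endloop
endfacet
facet normal 0.487 -0.861 0.144
outer loop
vertex 1.934 -3.007 0.331
vertex 2.333 -2.893 -0.339
vertex 3.361 -2.109 0.872
endloop
endfacet
facet normal -0.862 0.068 -0.503
outer loop
vertex 2.333 -2.893 -0.339
vertex 2.119 -2.011 0.148
vertex 2.607 -2.262 -0.723
endloop
endfacet
facet normal 0.783 -0.534 -0.319
outer loop
vertex 2.333 -2.893 -0.339
vertex 2.607 -2.262 -0.723
vertex 3.361 -2.109 0.872
endloop
endfacet

endsolid


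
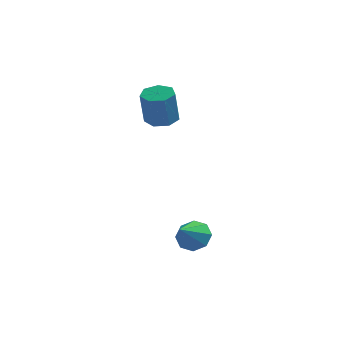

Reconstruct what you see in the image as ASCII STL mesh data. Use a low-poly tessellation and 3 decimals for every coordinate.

solid 
facet normal 0.174 0.779 -0.603
outer loop
vertex 3.318 -0.913 -0.958
vertex 2.58 -0.889 -1.14
vertex 3.012 -0.569 -0.602
endloop
endfacet
facet normal 0.665 -0.162 0.729
outer loop
vertex 3.318 -0.913 -0.958
vertex 3.012 -0.569 -0.602
vertex 2.34 -1.971 -0.3
endloop
endfacet
facet normal 0.175 0.778 -0.603
outer loop
vertex 3.012 -0.569 -0.602
vertex 2.58 -0.889 -1.14
vertex 2.454 -0.412 -0.561
endloop
endfacet
facet normal 0.116 0.156 0.981
outer loop
vertex 3.012 -0.569 -0.602
vertex 2.454 -0.412 -0.561
vertex 2.34 -1.971 -0.3
endloop
endfacet
facet normal 0.173 0.778 -0.603
outer loop
vertex 2.454 -0.412 -0.561
vertex 2.58 -0.889 -1.14
vertex 1.969 -0.535 -0.859
endloop
endfacet
facet normal -0.547 0.177 0.818
outer loop
vertex 2.454 -0.412 -0.561
vertex 1.969 -0.535 -0.859
vertex 2.34 -1.971 -0.3
endloop
endfacet
facet normal 0.173 0.778 -0.604
outer loop
vertex 1.969 -0.535 -0.859
vertex 2.58 -0.889 -1.14
vertex 1.843 -0.866 -1.321
endloop
endfacet
facet normal -0.936 -0.111 0.335
outer loop
vertex 1.969 -0.535 -0.859
vertex 1.843 -0.866 -1.321
vertex 2.34 -1.971 -0.3
endloop
endfacet
facet normal 0.173 0.778 -0.604
outer loop
vertex 1.843 -0.866 -1.321
vertex 2.58 -0.889 -1.14
vertex 2.149 -1.21 -1.677
endloop
endfacet
facet normal -0.821 -0.540 -0.184
outer loop
vertex 1.843 -0.866 -1.321
vertex 2.149 -1.21 -1.677
vertex 2.34 -1.971 -0.3
endloop
endfacet
facet normal 0.173 0.778 -0.604
outer loop
vertex 2.149 -1.21 -1.677
vertex 2.58 -0.889 -1.14
vertex 2.707 -1.366 -1.718
endloop
endfacet
facet normal -0.272 -0.858 -0.436
outer loop
vertex 2.149 -1.21 -1.677
vertex 2.707 -1.366 -1.718
vertex 2.34 -1.971 -0.3
endloop
endfacet
facet normal 0.174 0.778 -0.604
outer loop
vertex 2.707 -1.366 -1.718
vertex 2.58 -0.889 -1.14
vertex 3.192 -1.243 -1.42
endloop
endfacet
facet normal 0.391 -0.879 -0.274
outer loop
vertex 2.707 -1.366 -1.718
vertex 3.192 -1.243 -1.42
vertex 2.34 -1.971 -0.3
endloop
endfacet
facet normal 0.174 0.778 -0.603
outer loop
vertex 3.192 -1.243 -1.42
vertex 2.58 -0.889 -1.14
vertex 3.318 -0.913 -0.958
endloop
endfacet
facet normal 0.779 -0.590 0.209
outer loop
vertex 3.192 -1.243 -1.42
vertex 3.318 -0.913 -0.958
vertex 2.34 -1.971 -0.3
endloop
endfacet
facet normal 0.031 0.249 -0.968
outer loop
vertex 0.419 3.924 3.275
vertex -0.015 3.36 3.116
vertex -0.203 4.044 3.286
endloop
endfacet
facet normal 0.188 0.950 0.251
outer loop
vertex 0.419 3.924 3.275
vertex -0.203 4.044 3.286
vertex 0.37 3.525 4.824
endloop
endfacet
facet normal 0.188 0.950 0.251
outer loop
vertex 0.37 3.525 4.824
vertex -0.203 4.044 3.286
vertex -0.252 3.645 4.835
endloop
endfacet
facet normal -0.031 -0.250 0.968
outer loop
vertex 0.37 3.525 4.824
vertex -0.252 3.645 4.835
vertex -0.065 2.96 4.664
endloop
endfacet
facet normal 0.031 0.249 -0.968
outer loop
vertex -0.203 4.044 3.286
vertex -0.015 3.36 3.116
vertex -0.684 3.649 3.169
endloop
endfacet
facet normal -0.650 0.741 0.170
outer loop
vertex -0.203 4.044 3.286
vertex -0.684 3.649 3.169
vertex -0.252 3.645 4.835
endloop
endfacet
facet normal -0.650 0.741 0.170
outer loop
vertex -0.252 3.645 4.835
vertex -0.684 3.649 3.169
vertex -0.733 3.25 4.718
endloop
endfacet
facet normal -0.030 -0.250 0.968
outer loop
vertex -0.252 3.645 4.835
vertex -0.733 3.25 4.718
vertex -0.065 2.96 4.664
endloop
endfacet
facet normal 0.031 0.249 -0.968
outer loop
vertex -0.684 3.649 3.169
vertex -0.015 3.36 3.116
vertex -0.661 3.035 3.012
endloop
endfacet
facet normal -0.999 -0.028 -0.039
outer loop
vertex -0.684 3.649 3.169
vertex -0.661 3.035 3.012
vertex -0.733 3.25 4.718
endloop
endfacet
facet normal -0.999 -0.027 -0.039
outer loop
vertex -0.733 3.25 4.718
vertex -0.661 3.035 3.012
vertex -0.71 2.636 4.56
endloop
endfacet
facet normal -0.030 -0.250 0.968
outer loop
vertex -0.733 3.25 4.718
vertex -0.71 2.636 4.56
vertex -0.065 2.96 4.664
endloop
endfacet
facet normal 0.030 0.249 -0.968
outer loop
vertex -0.661 3.035 3.012
vertex -0.015 3.36 3.116
vertex -0.152 2.666 2.933
endloop
endfacet
facet normal -0.595 -0.774 -0.218
outer loop
vertex -0.661 3.035 3.012
vertex -0.152 2.666 2.933
vertex -0.71 2.636 4.56
endloop
endfacet
facet normal -0.596 -0.773 -0.218
outer loop
vertex -0.71 2.636 4.56
vertex -0.152 2.666 2.933
vertex -0.202 2.267 4.481
endloop
endfacet
facet normal -0.031 -0.250 0.968
outer loop
vertex -0.71 2.636 4.56
vertex -0.202 2.267 4.481
vertex -0.065 2.96 4.664
endloop
endfacet
facet normal 0.031 0.249 -0.968
outer loop
vertex -0.152 2.666 2.933
vertex -0.015 3.36 3.116
vertex 0.46 2.819 2.992
endloop
endfacet
facet normal 0.257 -0.938 -0.233
outer loop
vertex -0.152 2.666 2.933
vertex 0.46 2.819 2.992
vertex -0.202 2.267 4.481
endloop
endfacet
facet normal 0.257 -0.938 -0.233
outer loop
vertex -0.202 2.267 4.481
vertex 0.46 2.819 2.992
vertex 0.41 2.42 4.54
endloop
endfacet
facet normal -0.031 -0.249 0.968
outer loop
vertex -0.202 2.267 4.481
vertex 0.41 2.42 4.54
vertex -0.065 2.96 4.664
endloop
endfacet
facet normal 0.031 0.249 -0.968
outer loop
vertex 0.46 2.819 2.992
vertex -0.015 3.36 3.116
vertex 0.714 3.379 3.144
endloop
endfacet
facet normal 0.916 -0.396 -0.072
outer loop
vertex 0.46 2.819 2.992
vertex 0.714 3.379 3.144
vertex 0.41 2.42 4.54
endloop
endfacet
facet normal 0.915 -0.397 -0.073
outer loop
vertex 0.41 2.42 4.54
vertex 0.714 3.379 3.144
vertex 0.665 2.98 4.693
endloop
endfacet
facet normal -0.032 -0.250 0.968
outer loop
vertex 0.41 2.42 4.54
vertex 0.665 2.98 4.693
vertex -0.065 2.96 4.664
endloop
endfacet
facet normal 0.031 0.249 -0.968
outer loop
vertex 0.714 3.379 3.144
vertex -0.015 3.36 3.116
vertex 0.419 3.924 3.275
endloop
endfacet
facet normal 0.884 0.444 0.142
outer loop
vertex 0.714 3.379 3.144
vertex 0.419 3.924 3.275
vertex 0.665 2.98 4.693
endloop
endfacet
facet normal 0.884 0.444 0.142
outer loop
vertex 0.665 2.98 4.693
vertex 0.419 3.924 3.275
vertex 0.37 3.525 4.824
endloop
endfacet
facet normal -0.032 -0.250 0.968
outer loop
vertex 0.665 2.98 4.693
vertex 0.37 3.525 4.824
vertex -0.065 2.96 4.664
endloop
endfacet

endsolid


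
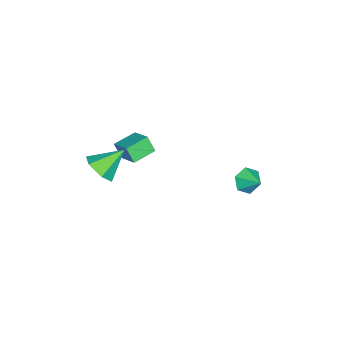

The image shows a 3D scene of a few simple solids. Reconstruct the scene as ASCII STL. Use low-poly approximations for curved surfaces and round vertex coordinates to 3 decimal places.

solid 
facet normal 0.525 -0.597 -0.607
outer loop
vertex 4.563 -2.257 0.334
vertex 3.795 -2.674 0.079
vertex 4.092 -1.946 -0.38
endloop
endfacet
facet normal 0.378 0.914 0.149
outer loop
vertex 4.563 -2.257 0.334
vertex 4.092 -1.946 -0.38
vertex 2.945 -1.706 1.061
endloop
endfacet
facet normal 0.526 -0.597 -0.606
outer loop
vertex 4.092 -1.946 -0.38
vertex 3.795 -2.674 0.079
vertex 3.325 -2.363 -0.635
endloop
endfacet
facet normal -0.329 0.853 -0.404
outer loop
vertex 4.092 -1.946 -0.38
vertex 3.325 -2.363 -0.635
vertex 2.945 -1.706 1.061
endloop
endfacet
facet normal 0.525 -0.597 -0.606
outer loop
vertex 3.325 -2.363 -0.635
vertex 3.795 -2.674 0.079
vertex 3.028 -3.09 -0.176
endloop
endfacet
facet normal -0.936 0.201 -0.288
outer loop
vertex 3.325 -2.363 -0.635
vertex 3.028 -3.09 -0.176
vertex 2.945 -1.706 1.061
endloop
endfacet
facet normal 0.525 -0.597 -0.606
outer loop
vertex 3.028 -3.09 -0.176
vertex 3.795 -2.674 0.079
vertex 3.498 -3.401 0.538
endloop
endfacet
facet normal -0.838 -0.391 0.381
outer loop
vertex 3.028 -3.09 -0.176
vertex 3.498 -3.401 0.538
vertex 2.945 -1.706 1.061
endloop
endfacet
facet normal 0.525 -0.597 -0.606
outer loop
vertex 3.498 -3.401 0.538
vertex 3.795 -2.674 0.079
vertex 4.266 -2.985 0.793
endloop
endfacet
facet normal -0.131 -0.331 0.934
outer loop
vertex 3.498 -3.401 0.538
vertex 4.266 -2.985 0.793
vertex 2.945 -1.706 1.061
endloop
endfacet
facet normal 0.525 -0.597 -0.607
outer loop
vertex 4.266 -2.985 0.793
vertex 3.795 -2.674 0.079
vertex 4.563 -2.257 0.334
endloop
endfacet
facet normal 0.477 0.321 0.818
outer loop
vertex 4.266 -2.985 0.793
vertex 4.563 -2.257 0.334
vertex 2.945 -1.706 1.061
endloop
endfacet
facet normal -0.502 -0.699 -0.509
outer loop
vertex 0.26 3.642 -3.228
vertex -0.084 3.415 -2.577
vertex -0.406 3.963 -3.012
endloop
endfacet
facet normal 0.269 0.856 -0.442
outer loop
vertex 0.26 3.642 -3.228
vertex -0.406 3.963 -3.012
vertex 0.484 4.205 -2.003
endloop
endfacet
facet normal -0.502 -0.699 -0.509
outer loop
vertex -0.406 3.963 -3.012
vertex -0.084 3.415 -2.577
vertex -0.75 3.736 -2.361
endloop
endfacet
facet normal -0.382 0.916 0.118
outer loop
vertex -0.406 3.963 -3.012
vertex -0.75 3.736 -2.361
vertex 0.484 4.205 -2.003
endloop
endfacet
facet normal -0.502 -0.699 -0.509
outer loop
vertex -0.75 3.736 -2.361
vertex -0.084 3.415 -2.577
vertex -0.427 3.188 -1.927
endloop
endfacet
facet normal -0.396 0.416 0.819
outer loop
vertex -0.75 3.736 -2.361
vertex -0.427 3.188 -1.927
vertex 0.484 4.205 -2.003
endloop
endfacet
facet normal -0.503 -0.699 -0.509
outer loop
vertex -0.427 3.188 -1.927
vertex -0.084 3.415 -2.577
vertex 0.238 2.867 -2.143
endloop
endfacet
facet normal 0.242 -0.145 0.959
outer loop
vertex -0.427 3.188 -1.927
vertex 0.238 2.867 -2.143
vertex 0.484 4.205 -2.003
endloop
endfacet
facet normal -0.502 -0.699 -0.510
outer loop
vertex 0.238 2.867 -2.143
vertex -0.084 3.415 -2.577
vertex 0.582 3.094 -2.793
endloop
endfacet
facet normal 0.893 -0.206 0.401
outer loop
vertex 0.238 2.867 -2.143
vertex 0.582 3.094 -2.793
vertex 0.484 4.205 -2.003
endloop
endfacet
facet normal -0.502 -0.699 -0.509
outer loop
vertex 0.582 3.094 -2.793
vertex -0.084 3.415 -2.577
vertex 0.26 3.642 -3.228
endloop
endfacet
facet normal 0.907 0.294 -0.301
outer loop
vertex 0.582 3.094 -2.793
vertex 0.26 3.642 -3.228
vertex 0.484 4.205 -2.003
endloop
endfacet
facet normal -0.577 -0.681 -0.451
outer loop
vertex -1.11 -3.733 -2.732
vertex -2.148 -2.997 -2.516
vertex -0.97 -3.283 -3.591
endloop
endfacet
facet normal 0.805 -0.570 -0.167
outer loop
vertex -0.192 -2.363 -2.984
vertex -1.11 -3.733 -2.732
vertex -0.97 -3.283 -3.591
endloop
endfacet
facet normal -0.576 -0.682 -0.450
outer loop
vertex -0.97 -3.283 -3.591
vertex -2.148 -2.997 -2.516
vertex -2.008 -2.548 -3.376
endloop
endfacet
facet normal 0.143 0.458 -0.877
outer loop
vertex -2.008 -2.548 -3.376
vertex -0.192 -2.363 -2.984
vertex -0.97 -3.283 -3.591
endloop
endfacet
facet normal -0.142 -0.458 0.877
outer loop
vertex -1.11 -3.733 -2.732
vertex -1.37 -2.077 -1.909
vertex -2.148 -2.997 -2.516
endloop
endfacet
facet normal 0.805 -0.570 -0.167
outer loop
vertex -0.332 -2.812 -2.124
vertex -1.11 -3.733 -2.732
vertex -0.192 -2.363 -2.984
endloop
endfacet
facet normal -0.143 -0.458 0.877
outer loop
vertex -0.332 -2.812 -2.124
vertex -1.37 -2.077 -1.909
vertex -1.11 -3.733 -2.732
endloop
endfacet
facet normal -0.804 0.570 0.167
outer loop
vertex -2.148 -2.997 -2.516
vertex -1.37 -2.077 -1.909
vertex -2.008 -2.548 -3.376
endloop
endfacet
facet normal 0.143 0.459 -0.877
outer loop
vertex -1.23 -1.627 -2.768
vertex -0.192 -2.363 -2.984
vertex -2.008 -2.548 -3.376
endloop
endfacet
facet normal -0.805 0.569 0.167
outer loop
vertex -2.008 -2.548 -3.376
vertex -1.37 -2.077 -1.909
vertex -1.23 -1.627 -2.768
endloop
endfacet
facet normal 0.577 0.682 0.450
outer loop
vertex -1.23 -1.627 -2.768
vertex -0.332 -2.812 -2.124
vertex -0.192 -2.363 -2.984
endloop
endfacet
facet normal 0.576 0.682 0.451
outer loop
vertex -1.37 -2.077 -1.909
vertex -0.332 -2.812 -2.124
vertex -1.23 -1.627 -2.768
endloop
endfacet

endsolid


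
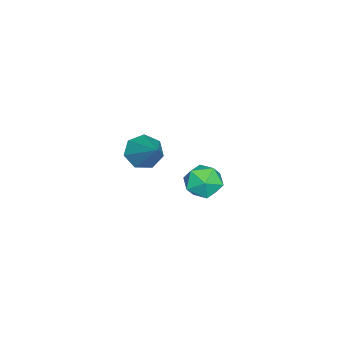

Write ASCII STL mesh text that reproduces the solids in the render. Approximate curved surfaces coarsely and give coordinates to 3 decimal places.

solid 
facet normal -0.601 -0.524 -0.604
outer loop
vertex 2.784 -1.322 1.789
vertex 2.361 -1.228 2.128
vertex 2.531 -0.928 1.699
endloop
endfacet
facet normal 0.771 0.377 -0.514
outer loop
vertex 2.784 -1.322 1.789
vertex 2.531 -0.928 1.699
vertex 3.159 -0.532 2.932
endloop
endfacet
facet normal -0.600 -0.524 -0.604
outer loop
vertex 2.531 -0.928 1.699
vertex 2.361 -1.228 2.128
vertex 2.149 -0.759 1.932
endloop
endfacet
facet normal 0.171 0.909 -0.379
outer loop
vertex 2.531 -0.928 1.699
vertex 2.149 -0.759 1.932
vertex 3.159 -0.532 2.932
endloop
endfacet
facet normal -0.599 -0.524 -0.605
outer loop
vertex 2.149 -0.759 1.932
vertex 2.361 -1.228 2.128
vertex 1.927 -0.944 2.312
endloop
endfacet
facet normal -0.400 0.894 0.201
outer loop
vertex 2.149 -0.759 1.932
vertex 1.927 -0.944 2.312
vertex 3.159 -0.532 2.932
endloop
endfacet
facet normal -0.599 -0.524 -0.605
outer loop
vertex 1.927 -0.944 2.312
vertex 2.361 -1.228 2.128
vertex 2.032 -1.342 2.553
endloop
endfacet
facet normal -0.511 0.342 0.788
outer loop
vertex 1.927 -0.944 2.312
vertex 2.032 -1.342 2.553
vertex 3.159 -0.532 2.932
endloop
endfacet
facet normal -0.601 -0.523 -0.605
outer loop
vertex 2.032 -1.342 2.553
vertex 2.361 -1.228 2.128
vertex 2.384 -1.655 2.474
endloop
endfacet
facet normal -0.081 -0.328 0.941
outer loop
vertex 2.032 -1.342 2.553
vertex 2.384 -1.655 2.474
vertex 3.159 -0.532 2.932
endloop
endfacet
facet normal -0.600 -0.523 -0.605
outer loop
vertex 2.384 -1.655 2.474
vertex 2.361 -1.228 2.128
vertex 2.719 -1.646 2.134
endloop
endfacet
facet normal 0.570 -0.615 0.545
outer loop
vertex 2.384 -1.655 2.474
vertex 2.719 -1.646 2.134
vertex 3.159 -0.532 2.932
endloop
endfacet
facet normal -0.601 -0.523 -0.605
outer loop
vertex 2.719 -1.646 2.134
vertex 2.361 -1.228 2.128
vertex 2.784 -1.322 1.789
endloop
endfacet
facet normal 0.948 -0.300 -0.103
outer loop
vertex 2.719 -1.646 2.134
vertex 2.784 -1.322 1.789
vertex 3.159 -0.532 2.932
endloop
endfacet
facet normal -0.801 0.281 -0.528
outer loop
vertex -0.699 -0.262 -1.512
vertex -1.003 -0.799 -1.337
vertex -1.054 -0.27 -0.978
endloop
endfacet
facet normal -0.445 0.849 -0.283
outer loop
vertex -0.699 -0.262 -1.512
vertex -1.054 -0.27 -0.978
vertex -0.485 0.027 -0.982
endloop
endfacet
facet normal 0.221 0.816 -0.534
outer loop
vertex -0.699 -0.262 -1.512
vertex -0.485 0.027 -0.982
vertex -0.083 -0.318 -1.343
endloop
endfacet
facet normal 0.277 0.227 -0.934
outer loop
vertex -0.699 -0.262 -1.512
vertex -0.083 -0.318 -1.343
vertex -0.403 -0.829 -1.562
endloop
endfacet
facet normal -0.354 -0.103 -0.930
outer loop
vertex -0.699 -0.262 -1.512
vertex -0.403 -0.829 -1.562
vertex -1.003 -0.799 -1.337
endloop
endfacet
facet normal -0.416 0.802 0.428
outer loop
vertex -0.485 0.027 -0.982
vertex -1.054 -0.27 -0.978
vertex -0.657 -0.331 -0.478
endloop
endfacet
facet normal -0.993 -0.118 0.032
outer loop
vertex -1.054 -0.27 -0.978
vertex -1.003 -0.799 -1.337
vertex -0.977 -0.842 -0.697
endloop
endfacet
facet normal -0.268 -0.740 -0.617
outer loop
vertex -1.003 -0.799 -1.337
vertex -0.403 -0.829 -1.562
vertex -0.575 -1.187 -1.058
endloop
endfacet
facet normal 0.754 -0.205 -0.624
outer loop
vertex -0.403 -0.829 -1.562
vertex -0.083 -0.318 -1.343
vertex -0.006 -0.89 -1.062
endloop
endfacet
facet normal 0.663 0.748 0.023
outer loop
vertex -0.083 -0.318 -1.343
vertex -0.485 0.027 -0.982
vertex -0.057 -0.361 -0.703
endloop
endfacet
facet normal -0.277 -0.227 0.934
outer loop
vertex -0.361 -0.898 -0.528
vertex -0.657 -0.331 -0.478
vertex -0.977 -0.842 -0.697
endloop
endfacet
facet normal -0.221 -0.816 0.534
outer loop
vertex -0.361 -0.898 -0.528
vertex -0.977 -0.842 -0.697
vertex -0.575 -1.187 -1.058
endloop
endfacet
facet normal 0.445 -0.849 0.283
outer loop
vertex -0.361 -0.898 -0.528
vertex -0.575 -1.187 -1.058
vertex -0.006 -0.89 -1.062
endloop
endfacet
facet normal 0.801 -0.281 0.528
outer loop
vertex -0.361 -0.898 -0.528
vertex -0.006 -0.89 -1.062
vertex -0.057 -0.361 -0.703
endloop
endfacet
facet normal 0.354 0.103 0.930
outer loop
vertex -0.361 -0.898 -0.528
vertex -0.057 -0.361 -0.703
vertex -0.657 -0.331 -0.478
endloop
endfacet
facet normal -0.754 0.205 0.624
outer loop
vertex -0.977 -0.842 -0.697
vertex -0.657 -0.331 -0.478
vertex -1.054 -0.27 -0.978
endloop
endfacet
facet normal -0.663 -0.748 -0.023
outer loop
vertex -0.575 -1.187 -1.058
vertex -0.977 -0.842 -0.697
vertex -1.003 -0.799 -1.337
endloop
endfacet
facet normal 0.416 -0.802 -0.428
outer loop
vertex -0.006 -0.89 -1.062
vertex -0.575 -1.187 -1.058
vertex -0.403 -0.829 -1.562
endloop
endfacet
facet normal 0.993 0.118 -0.032
outer loop
vertex -0.057 -0.361 -0.703
vertex -0.006 -0.89 -1.062
vertex -0.083 -0.318 -1.343
endloop
endfacet
facet normal 0.268 0.740 0.617
outer loop
vertex -0.657 -0.331 -0.478
vertex -0.057 -0.361 -0.703
vertex -0.485 0.027 -0.982
endloop
endfacet

endsolid


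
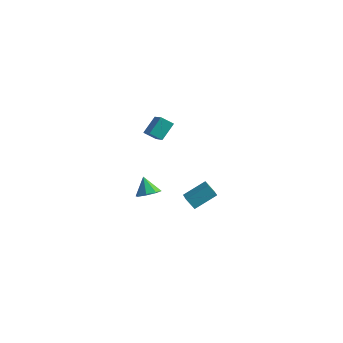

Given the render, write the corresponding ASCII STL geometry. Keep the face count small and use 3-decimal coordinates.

solid 
facet normal 0.480 -0.361 -0.800
outer loop
vertex -0.956 -1.383 -0.035
vertex -1.531 -1.199 -0.463
vertex -0.912 -0.859 -0.245
endloop
endfacet
facet normal 0.508 0.283 0.813
outer loop
vertex -0.956 -1.383 -0.035
vertex -0.912 -0.859 -0.245
vertex -2.089 -0.781 0.463
endloop
endfacet
facet normal 0.480 -0.362 -0.799
outer loop
vertex -0.912 -0.859 -0.245
vertex -1.531 -1.199 -0.463
vertex -1.23 -0.534 -0.583
endloop
endfacet
facet normal 0.336 0.817 0.469
outer loop
vertex -0.912 -0.859 -0.245
vertex -1.23 -0.534 -0.583
vertex -2.089 -0.781 0.463
endloop
endfacet
facet normal 0.481 -0.362 -0.799
outer loop
vertex -1.23 -0.534 -0.583
vertex -1.531 -1.199 -0.463
vertex -1.724 -0.599 -0.851
endloop
endfacet
facet normal -0.176 0.981 0.087
outer loop
vertex -1.23 -0.534 -0.583
vertex -1.724 -0.599 -0.851
vertex -2.089 -0.781 0.463
endloop
endfacet
facet normal 0.481 -0.362 -0.799
outer loop
vertex -1.724 -0.599 -0.851
vertex -1.531 -1.199 -0.463
vertex -2.106 -1.016 -0.892
endloop
endfacet
facet normal -0.728 0.677 -0.108
outer loop
vertex -1.724 -0.599 -0.851
vertex -2.106 -1.016 -0.892
vertex -2.089 -0.781 0.463
endloop
endfacet
facet normal 0.481 -0.361 -0.799
outer loop
vertex -2.106 -1.016 -0.892
vertex -1.531 -1.199 -0.463
vertex -2.15 -1.54 -0.682
endloop
endfacet
facet normal -0.997 0.083 -0.002
outer loop
vertex -2.106 -1.016 -0.892
vertex -2.15 -1.54 -0.682
vertex -2.089 -0.781 0.463
endloop
endfacet
facet normal 0.481 -0.360 -0.799
outer loop
vertex -2.15 -1.54 -0.682
vertex -1.531 -1.199 -0.463
vertex -1.832 -1.865 -0.344
endloop
endfacet
facet normal -0.824 -0.450 0.343
outer loop
vertex -2.15 -1.54 -0.682
vertex -1.832 -1.865 -0.344
vertex -2.089 -0.781 0.463
endloop
endfacet
facet normal 0.481 -0.360 -0.799
outer loop
vertex -1.832 -1.865 -0.344
vertex -1.531 -1.199 -0.463
vertex -1.338 -1.8 -0.076
endloop
endfacet
facet normal -0.313 -0.614 0.725
outer loop
vertex -1.832 -1.865 -0.344
vertex -1.338 -1.8 -0.076
vertex -2.089 -0.781 0.463
endloop
endfacet
facet normal 0.480 -0.361 -0.800
outer loop
vertex -1.338 -1.8 -0.076
vertex -1.531 -1.199 -0.463
vertex -0.956 -1.383 -0.035
endloop
endfacet
facet normal 0.240 -0.310 0.920
outer loop
vertex -1.338 -1.8 -0.076
vertex -0.956 -1.383 -0.035
vertex -2.089 -0.781 0.463
endloop
endfacet
facet normal -0.517 0.724 -0.457
outer loop
vertex -1.485 2.783 -3.591
vertex -0.623 3.873 -2.84
vertex -0.924 2.78 -4.23
endloop
endfacet
facet normal -0.545 -0.690 -0.475
outer loop
vertex -0.257 1.847 -3.64
vertex -1.485 2.783 -3.591
vertex -0.924 2.78 -4.23
endloop
endfacet
facet normal -0.518 0.723 -0.456
outer loop
vertex -0.924 2.78 -4.23
vertex -0.623 3.873 -2.84
vertex -0.063 3.871 -3.479
endloop
endfacet
facet normal 0.660 -0.003 -0.751
outer loop
vertex -0.063 3.871 -3.479
vertex -0.257 1.847 -3.64
vertex -0.924 2.78 -4.23
endloop
endfacet
facet normal -0.660 0.004 0.752
outer loop
vertex -1.485 2.783 -3.591
vertex 0.044 2.94 -2.25
vertex -0.623 3.873 -2.84
endloop
endfacet
facet normal -0.545 -0.690 -0.476
outer loop
vertex -0.817 1.849 -3.001
vertex -1.485 2.783 -3.591
vertex -0.257 1.847 -3.64
endloop
endfacet
facet normal -0.660 0.003 0.752
outer loop
vertex -0.817 1.849 -3.001
vertex 0.044 2.94 -2.25
vertex -1.485 2.783 -3.591
endloop
endfacet
facet normal 0.545 0.690 0.476
outer loop
vertex -0.623 3.873 -2.84
vertex 0.044 2.94 -2.25
vertex -0.063 3.871 -3.479
endloop
endfacet
facet normal 0.659 -0.003 -0.752
outer loop
vertex 0.605 2.937 -2.889
vertex -0.257 1.847 -3.64
vertex -0.063 3.871 -3.479
endloop
endfacet
facet normal 0.545 0.690 0.475
outer loop
vertex -0.063 3.871 -3.479
vertex 0.044 2.94 -2.25
vertex 0.605 2.937 -2.889
endloop
endfacet
facet normal 0.518 -0.724 0.456
outer loop
vertex 0.605 2.937 -2.889
vertex -0.817 1.849 -3.001
vertex -0.257 1.847 -3.64
endloop
endfacet
facet normal 0.517 -0.723 0.458
outer loop
vertex 0.044 2.94 -2.25
vertex -0.817 1.849 -3.001
vertex 0.605 2.937 -2.889
endloop
endfacet
facet normal -0.558 0.591 -0.583
outer loop
vertex -2.403 1.154 4.098
vertex -1.736 1.361 3.669
vertex -2.602 0.211 3.332
endloop
endfacet
facet normal -0.814 -0.253 0.523
outer loop
vertex -1.664 -0.781 4.311
vertex -2.403 1.154 4.098
vertex -2.602 0.211 3.332
endloop
endfacet
facet normal -0.558 0.591 -0.583
outer loop
vertex -2.602 0.211 3.332
vertex -1.736 1.361 3.669
vertex -1.934 0.419 2.904
endloop
endfacet
facet normal -0.160 -0.766 -0.623
outer loop
vertex -1.934 0.419 2.904
vertex -1.664 -0.781 4.311
vertex -2.602 0.211 3.332
endloop
endfacet
facet normal 0.162 0.766 0.622
outer loop
vertex -2.403 1.154 4.098
vertex -0.798 0.369 4.648
vertex -1.736 1.361 3.669
endloop
endfacet
facet normal -0.814 -0.253 0.523
outer loop
vertex -1.466 0.161 5.076
vertex -2.403 1.154 4.098
vertex -1.664 -0.781 4.311
endloop
endfacet
facet normal 0.161 0.765 0.623
outer loop
vertex -1.466 0.161 5.076
vertex -0.798 0.369 4.648
vertex -2.403 1.154 4.098
endloop
endfacet
facet normal 0.814 0.254 -0.523
outer loop
vertex -1.736 1.361 3.669
vertex -0.798 0.369 4.648
vertex -1.934 0.419 2.904
endloop
endfacet
facet normal -0.162 -0.766 -0.622
outer loop
vertex -0.997 -0.574 3.882
vertex -1.664 -0.781 4.311
vertex -1.934 0.419 2.904
endloop
endfacet
facet normal 0.814 0.253 -0.523
outer loop
vertex -1.934 0.419 2.904
vertex -0.798 0.369 4.648
vertex -0.997 -0.574 3.882
endloop
endfacet
facet normal 0.558 -0.591 0.583
outer loop
vertex -0.997 -0.574 3.882
vertex -1.466 0.161 5.076
vertex -1.664 -0.781 4.311
endloop
endfacet
facet normal 0.558 -0.591 0.583
outer loop
vertex -0.798 0.369 4.648
vertex -1.466 0.161 5.076
vertex -0.997 -0.574 3.882
endloop
endfacet

endsolid


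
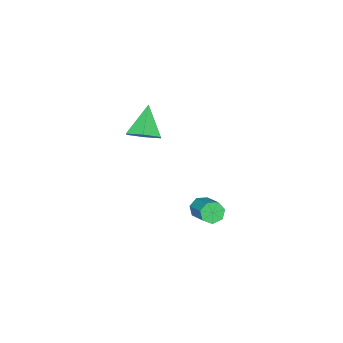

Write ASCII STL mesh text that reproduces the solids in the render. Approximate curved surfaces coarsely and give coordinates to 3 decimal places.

solid 
facet normal 0.636 0.282 -0.718
outer loop
vertex 0.153 -2.74 -0.634
vertex -0.403 -3.104 -1.269
vertex -0.507 -2.226 -1.017
endloop
endfacet
facet normal -0.004 0.594 0.805
outer loop
vertex 0.153 -2.74 -0.634
vertex -0.507 -2.226 -1.017
vertex -1.517 -3.596 -0.011
endloop
endfacet
facet normal 0.636 0.282 -0.718
outer loop
vertex -0.507 -2.226 -1.017
vertex -0.403 -3.104 -1.269
vertex -1.063 -2.59 -1.652
endloop
endfacet
facet normal -0.699 0.679 0.223
outer loop
vertex -0.507 -2.226 -1.017
vertex -1.063 -2.59 -1.652
vertex -1.517 -3.596 -0.011
endloop
endfacet
facet normal 0.636 0.281 -0.719
outer loop
vertex -1.063 -2.59 -1.652
vertex -0.403 -3.104 -1.269
vertex -0.96 -3.469 -1.904
endloop
endfacet
facet normal -0.958 -0.031 -0.284
outer loop
vertex -1.063 -2.59 -1.652
vertex -0.96 -3.469 -1.904
vertex -1.517 -3.596 -0.011
endloop
endfacet
facet normal 0.636 0.281 -0.719
outer loop
vertex -0.96 -3.469 -1.904
vertex -0.403 -3.104 -1.269
vertex -0.3 -3.983 -1.521
endloop
endfacet
facet normal -0.522 -0.827 -0.209
outer loop
vertex -0.96 -3.469 -1.904
vertex -0.3 -3.983 -1.521
vertex -1.517 -3.596 -0.011
endloop
endfacet
facet normal 0.636 0.281 -0.719
outer loop
vertex -0.3 -3.983 -1.521
vertex -0.403 -3.104 -1.269
vertex 0.256 -3.618 -0.886
endloop
endfacet
facet normal 0.173 -0.912 0.373
outer loop
vertex -0.3 -3.983 -1.521
vertex 0.256 -3.618 -0.886
vertex -1.517 -3.596 -0.011
endloop
endfacet
facet normal 0.637 0.281 -0.718
outer loop
vertex 0.256 -3.618 -0.886
vertex -0.403 -3.104 -1.269
vertex 0.153 -2.74 -0.634
endloop
endfacet
facet normal 0.431 -0.202 0.879
outer loop
vertex 0.256 -3.618 -0.886
vertex 0.153 -2.74 -0.634
vertex -1.517 -3.596 -0.011
endloop
endfacet
facet normal -0.476 -0.742 -0.472
outer loop
vertex 2.963 2.288 -2.049
vertex 2.717 2.128 -1.549
vertex 2.521 2.505 -1.944
endloop
endfacet
facet normal 0.048 0.512 -0.858
outer loop
vertex 2.963 2.288 -2.049
vertex 2.521 2.505 -1.944
vertex 3.568 3.231 -1.452
endloop
endfacet
facet normal 0.048 0.512 -0.858
outer loop
vertex 3.568 3.231 -1.452
vertex 2.521 2.505 -1.944
vertex 3.126 3.448 -1.347
endloop
endfacet
facet normal 0.476 0.744 0.469
outer loop
vertex 3.568 3.231 -1.452
vertex 3.126 3.448 -1.347
vertex 3.323 3.072 -0.951
endloop
endfacet
facet normal -0.477 -0.742 -0.471
outer loop
vertex 2.521 2.505 -1.944
vertex 2.717 2.128 -1.549
vertex 2.227 2.438 -1.541
endloop
endfacet
facet normal -0.657 0.656 -0.370
outer loop
vertex 2.521 2.505 -1.944
vertex 2.227 2.438 -1.541
vertex 3.126 3.448 -1.347
endloop
endfacet
facet normal -0.658 0.656 -0.370
outer loop
vertex 3.126 3.448 -1.347
vertex 2.227 2.438 -1.541
vertex 2.832 3.381 -0.943
endloop
endfacet
facet normal 0.476 0.744 0.470
outer loop
vertex 3.126 3.448 -1.347
vertex 2.832 3.381 -0.943
vertex 3.323 3.072 -0.951
endloop
endfacet
facet normal -0.477 -0.743 -0.470
outer loop
vertex 2.227 2.438 -1.541
vertex 2.717 2.128 -1.549
vertex 2.302 2.138 -1.143
endloop
endfacet
facet normal -0.867 0.306 0.394
outer loop
vertex 2.227 2.438 -1.541
vertex 2.302 2.138 -1.143
vertex 2.832 3.381 -0.943
endloop
endfacet
facet normal -0.866 0.305 0.396
outer loop
vertex 2.832 3.381 -0.943
vertex 2.302 2.138 -1.143
vertex 2.908 3.081 -0.546
endloop
endfacet
facet normal 0.475 0.743 0.471
outer loop
vertex 2.832 3.381 -0.943
vertex 2.908 3.081 -0.546
vertex 3.323 3.072 -0.951
endloop
endfacet
facet normal -0.477 -0.743 -0.469
outer loop
vertex 2.302 2.138 -1.143
vertex 2.717 2.128 -1.549
vertex 2.69 1.831 -1.051
endloop
endfacet
facet normal -0.423 -0.275 0.864
outer loop
vertex 2.302 2.138 -1.143
vertex 2.69 1.831 -1.051
vertex 2.908 3.081 -0.546
endloop
endfacet
facet normal -0.423 -0.275 0.864
outer loop
vertex 2.908 3.081 -0.546
vertex 2.69 1.831 -1.051
vertex 3.296 2.774 -0.454
endloop
endfacet
facet normal 0.476 0.743 0.471
outer loop
vertex 2.908 3.081 -0.546
vertex 3.296 2.774 -0.454
vertex 3.323 3.072 -0.951
endloop
endfacet
facet normal -0.476 -0.744 -0.469
outer loop
vertex 2.69 1.831 -1.051
vertex 2.717 2.128 -1.549
vertex 3.099 1.748 -1.334
endloop
endfacet
facet normal 0.339 -0.649 0.681
outer loop
vertex 2.69 1.831 -1.051
vertex 3.099 1.748 -1.334
vertex 3.296 2.774 -0.454
endloop
endfacet
facet normal 0.340 -0.649 0.681
outer loop
vertex 3.296 2.774 -0.454
vertex 3.099 1.748 -1.334
vertex 3.704 2.691 -0.737
endloop
endfacet
facet normal 0.477 0.742 0.471
outer loop
vertex 3.296 2.774 -0.454
vertex 3.704 2.691 -0.737
vertex 3.323 3.072 -0.951
endloop
endfacet
facet normal -0.476 -0.744 -0.470
outer loop
vertex 3.099 1.748 -1.334
vertex 2.717 2.128 -1.549
vertex 3.22 1.951 -1.778
endloop
endfacet
facet normal 0.845 -0.534 -0.014
outer loop
vertex 3.099 1.748 -1.334
vertex 3.22 1.951 -1.778
vertex 3.704 2.691 -0.737
endloop
endfacet
facet normal 0.845 -0.534 -0.014
outer loop
vertex 3.704 2.691 -0.737
vertex 3.22 1.951 -1.778
vertex 3.825 2.894 -1.181
endloop
endfacet
facet normal 0.478 0.742 0.470
outer loop
vertex 3.704 2.691 -0.737
vertex 3.825 2.894 -1.181
vertex 3.323 3.072 -0.951
endloop
endfacet
facet normal -0.476 -0.742 -0.472
outer loop
vertex 3.22 1.951 -1.778
vertex 2.717 2.128 -1.549
vertex 2.963 2.288 -2.049
endloop
endfacet
facet normal 0.715 -0.016 -0.699
outer loop
vertex 3.22 1.951 -1.778
vertex 2.963 2.288 -2.049
vertex 3.825 2.894 -1.181
endloop
endfacet
facet normal 0.715 -0.016 -0.699
outer loop
vertex 3.825 2.894 -1.181
vertex 2.963 2.288 -2.049
vertex 3.568 3.231 -1.452
endloop
endfacet
facet normal 0.478 0.742 0.469
outer loop
vertex 3.825 2.894 -1.181
vertex 3.568 3.231 -1.452
vertex 3.323 3.072 -0.951
endloop
endfacet

endsolid


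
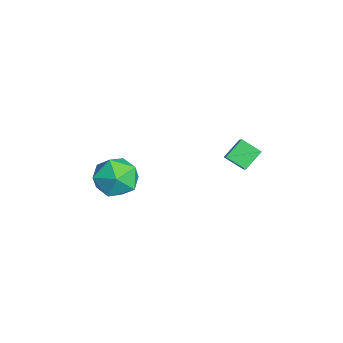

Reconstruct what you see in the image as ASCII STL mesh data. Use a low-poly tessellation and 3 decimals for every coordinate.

solid 
facet normal -0.782 0.016 -0.623
outer loop
vertex 0.76 2.625 3.27
vertex 0.209 3.417 3.983
vertex 1.227 3.459 2.705
endloop
endfacet
facet normal 0.459 -0.660 -0.595
outer loop
vertex 1.971 3.443 3.297
vertex 0.76 2.625 3.27
vertex 1.227 3.459 2.705
endloop
endfacet
facet normal -0.782 0.017 -0.623
outer loop
vertex 1.227 3.459 2.705
vertex 0.209 3.417 3.983
vertex 0.676 4.251 3.419
endloop
endfacet
facet normal 0.421 0.751 -0.509
outer loop
vertex 0.676 4.251 3.419
vertex 1.971 3.443 3.297
vertex 1.227 3.459 2.705
endloop
endfacet
facet normal -0.421 -0.751 0.509
outer loop
vertex 0.76 2.625 3.27
vertex 0.953 3.401 4.575
vertex 0.209 3.417 3.983
endloop
endfacet
facet normal 0.459 -0.660 -0.595
outer loop
vertex 1.504 2.609 3.861
vertex 0.76 2.625 3.27
vertex 1.971 3.443 3.297
endloop
endfacet
facet normal -0.420 -0.751 0.509
outer loop
vertex 1.504 2.609 3.861
vertex 0.953 3.401 4.575
vertex 0.76 2.625 3.27
endloop
endfacet
facet normal -0.459 0.660 0.595
outer loop
vertex 0.209 3.417 3.983
vertex 0.953 3.401 4.575
vertex 0.676 4.251 3.419
endloop
endfacet
facet normal 0.421 0.751 -0.509
outer loop
vertex 1.42 4.235 4.01
vertex 1.971 3.443 3.297
vertex 0.676 4.251 3.419
endloop
endfacet
facet normal -0.459 0.660 0.595
outer loop
vertex 0.676 4.251 3.419
vertex 0.953 3.401 4.575
vertex 1.42 4.235 4.01
endloop
endfacet
facet normal 0.782 -0.017 0.623
outer loop
vertex 1.42 4.235 4.01
vertex 1.504 2.609 3.861
vertex 1.971 3.443 3.297
endloop
endfacet
facet normal 0.783 -0.017 0.622
outer loop
vertex 0.953 3.401 4.575
vertex 1.504 2.609 3.861
vertex 1.42 4.235 4.01
endloop
endfacet
facet normal -0.993 -0.104 0.057
outer loop
vertex -0.556 -2.225 1.424
vertex -0.417 -3.043 2.346
vertex -0.529 -1.834 2.601
endloop
endfacet
facet normal -0.818 0.551 -0.164
outer loop
vertex -0.556 -2.225 1.424
vertex -0.529 -1.834 2.601
vertex 0.075 -1.2 1.723
endloop
endfacet
facet normal -0.431 0.487 -0.760
outer loop
vertex -0.556 -2.225 1.424
vertex 0.075 -1.2 1.723
vertex 0.56 -2.017 0.925
endloop
endfacet
facet normal -0.367 -0.209 -0.907
outer loop
vertex -0.556 -2.225 1.424
vertex 0.56 -2.017 0.925
vertex 0.256 -3.156 1.31
endloop
endfacet
facet normal -0.714 -0.574 -0.401
outer loop
vertex -0.556 -2.225 1.424
vertex 0.256 -3.156 1.31
vertex -0.417 -3.043 2.346
endloop
endfacet
facet normal -0.406 0.850 0.335
outer loop
vertex 0.075 -1.2 1.723
vertex -0.529 -1.834 2.601
vertex 0.604 -1.384 2.83
endloop
endfacet
facet normal -0.689 -0.210 0.694
outer loop
vertex -0.529 -1.834 2.601
vertex -0.417 -3.043 2.346
vertex 0.3 -2.523 3.215
endloop
endfacet
facet normal -0.237 -0.970 -0.048
outer loop
vertex -0.417 -3.043 2.346
vertex 0.256 -3.156 1.31
vertex 0.785 -3.34 2.417
endloop
endfacet
facet normal 0.326 -0.380 -0.866
outer loop
vertex 0.256 -3.156 1.31
vertex 0.56 -2.017 0.925
vertex 1.389 -2.706 1.539
endloop
endfacet
facet normal 0.221 0.745 -0.629
outer loop
vertex 0.56 -2.017 0.925
vertex 0.075 -1.2 1.723
vertex 1.277 -1.497 1.794
endloop
endfacet
facet normal 0.367 0.209 0.907
outer loop
vertex 1.416 -2.315 2.716
vertex 0.604 -1.384 2.83
vertex 0.3 -2.523 3.215
endloop
endfacet
facet normal 0.431 -0.487 0.760
outer loop
vertex 1.416 -2.315 2.716
vertex 0.3 -2.523 3.215
vertex 0.785 -3.34 2.417
endloop
endfacet
facet normal 0.818 -0.551 0.164
outer loop
vertex 1.416 -2.315 2.716
vertex 0.785 -3.34 2.417
vertex 1.389 -2.706 1.539
endloop
endfacet
facet normal 0.993 0.104 -0.057
outer loop
vertex 1.416 -2.315 2.716
vertex 1.389 -2.706 1.539
vertex 1.277 -1.497 1.794
endloop
endfacet
facet normal 0.714 0.574 0.401
outer loop
vertex 1.416 -2.315 2.716
vertex 1.277 -1.497 1.794
vertex 0.604 -1.384 2.83
endloop
endfacet
facet normal -0.326 0.380 0.866
outer loop
vertex 0.3 -2.523 3.215
vertex 0.604 -1.384 2.83
vertex -0.529 -1.834 2.601
endloop
endfacet
facet normal -0.221 -0.745 0.629
outer loop
vertex 0.785 -3.34 2.417
vertex 0.3 -2.523 3.215
vertex -0.417 -3.043 2.346
endloop
endfacet
facet normal 0.406 -0.850 -0.335
outer loop
vertex 1.389 -2.706 1.539
vertex 0.785 -3.34 2.417
vertex 0.256 -3.156 1.31
endloop
endfacet
facet normal 0.689 0.210 -0.694
outer loop
vertex 1.277 -1.497 1.794
vertex 1.389 -2.706 1.539
vertex 0.56 -2.017 0.925
endloop
endfacet
facet normal 0.237 0.970 0.048
outer loop
vertex 0.604 -1.384 2.83
vertex 1.277 -1.497 1.794
vertex 0.075 -1.2 1.723
endloop
endfacet

endsolid
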